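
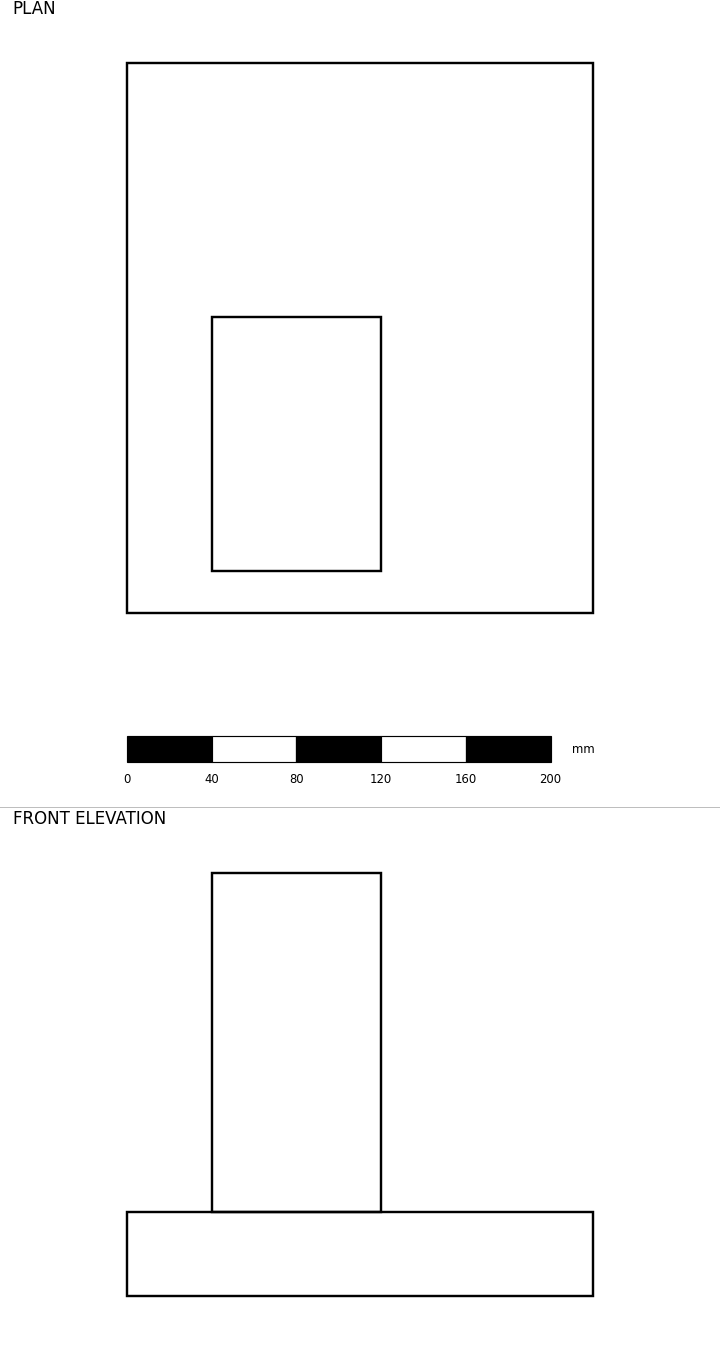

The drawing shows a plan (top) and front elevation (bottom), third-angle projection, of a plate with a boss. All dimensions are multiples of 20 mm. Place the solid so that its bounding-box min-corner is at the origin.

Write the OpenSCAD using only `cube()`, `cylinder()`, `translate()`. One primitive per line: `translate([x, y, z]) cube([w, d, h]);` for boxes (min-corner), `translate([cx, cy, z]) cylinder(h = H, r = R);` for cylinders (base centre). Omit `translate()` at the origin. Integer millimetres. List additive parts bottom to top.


cube([220, 260, 40]);
translate([40, 20, 40]) cube([80, 120, 160]);


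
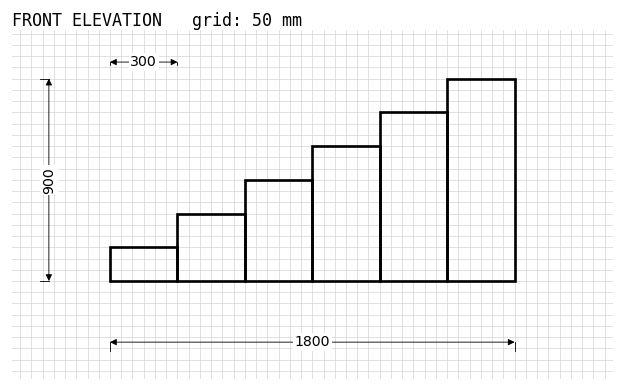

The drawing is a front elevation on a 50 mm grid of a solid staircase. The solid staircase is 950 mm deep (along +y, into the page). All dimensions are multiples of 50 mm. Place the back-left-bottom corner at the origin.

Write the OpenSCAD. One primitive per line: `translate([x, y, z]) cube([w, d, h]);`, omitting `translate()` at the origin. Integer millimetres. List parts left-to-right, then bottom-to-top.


cube([300, 950, 150]);
translate([300, 0, 0]) cube([300, 950, 300]);
translate([600, 0, 0]) cube([300, 950, 450]);
translate([900, 0, 0]) cube([300, 950, 600]);
translate([1200, 0, 0]) cube([300, 950, 750]);
translate([1500, 0, 0]) cube([300, 950, 900]);


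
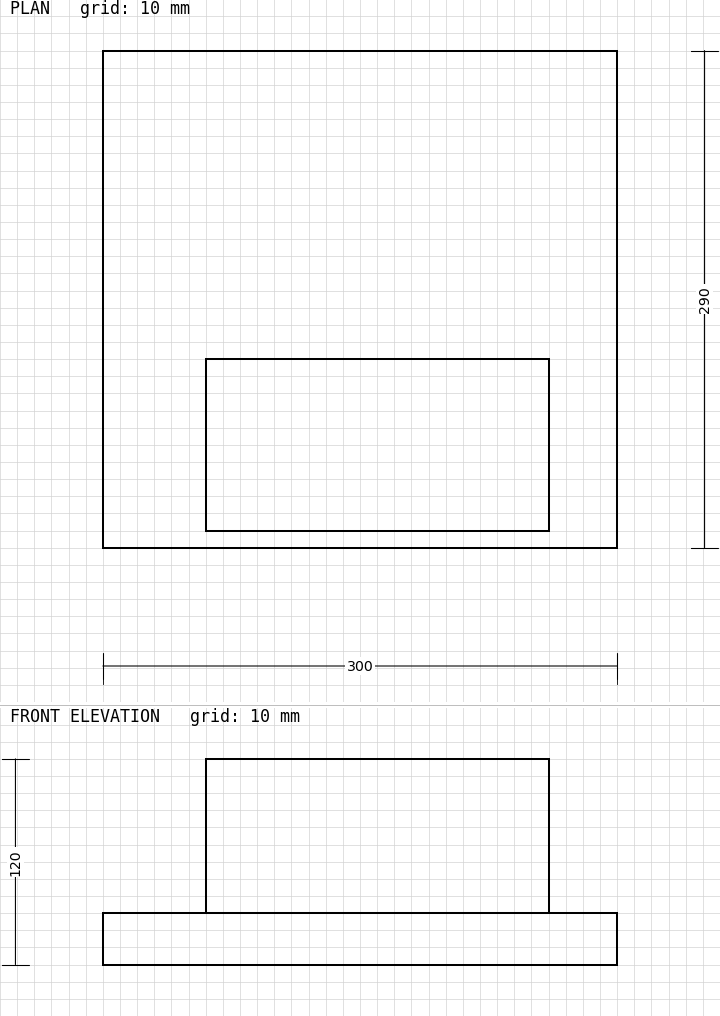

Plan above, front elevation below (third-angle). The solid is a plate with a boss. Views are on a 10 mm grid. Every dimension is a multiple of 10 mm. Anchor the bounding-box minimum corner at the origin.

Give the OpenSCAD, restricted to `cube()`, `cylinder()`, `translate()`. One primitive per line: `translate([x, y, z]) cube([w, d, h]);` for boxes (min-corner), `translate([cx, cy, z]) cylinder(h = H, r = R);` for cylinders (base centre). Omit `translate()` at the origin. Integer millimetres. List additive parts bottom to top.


cube([300, 290, 30]);
translate([60, 10, 30]) cube([200, 100, 90]);


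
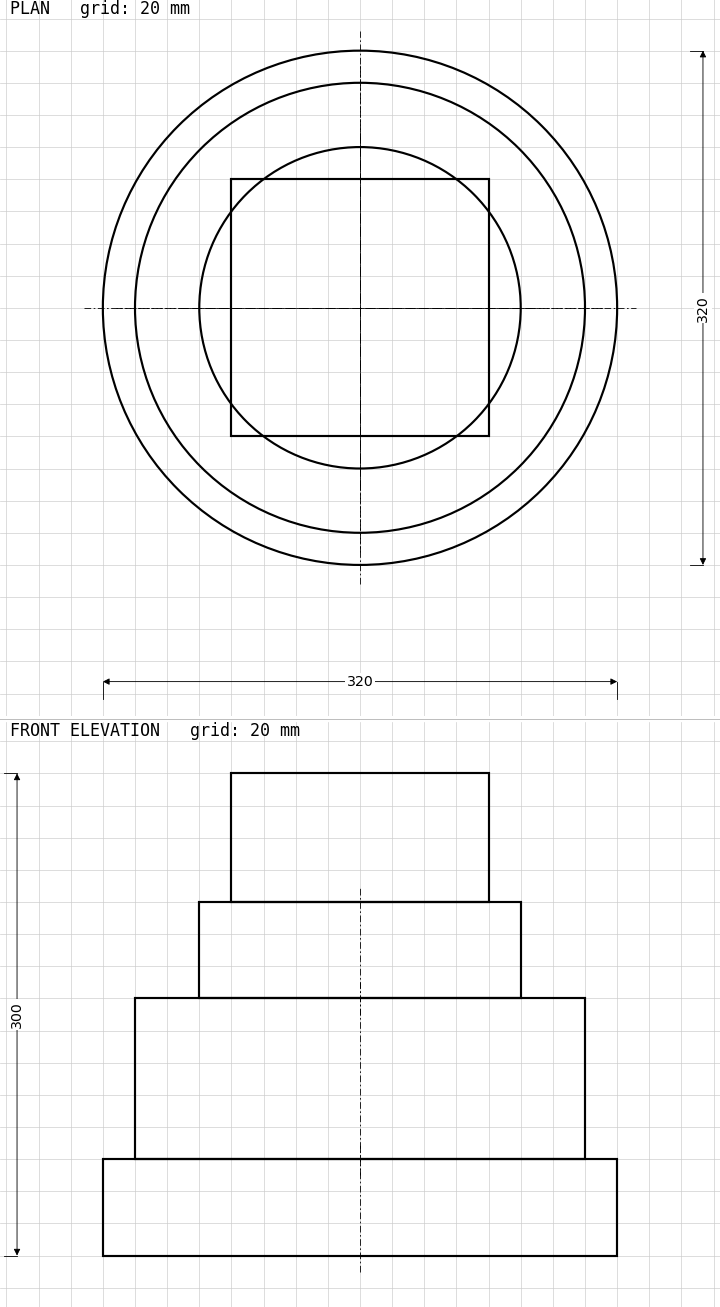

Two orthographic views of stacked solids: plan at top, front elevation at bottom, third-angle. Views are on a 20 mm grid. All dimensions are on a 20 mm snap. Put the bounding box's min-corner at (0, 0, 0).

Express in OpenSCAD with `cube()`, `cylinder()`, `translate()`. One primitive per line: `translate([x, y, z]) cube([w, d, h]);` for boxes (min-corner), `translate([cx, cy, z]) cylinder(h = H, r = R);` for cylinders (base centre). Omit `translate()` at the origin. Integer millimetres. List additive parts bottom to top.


translate([160, 160, 0]) cylinder(h = 60, r = 160);
translate([160, 160, 60]) cylinder(h = 100, r = 140);
translate([160, 160, 160]) cylinder(h = 60, r = 100);
translate([80, 80, 220]) cube([160, 160, 80]);


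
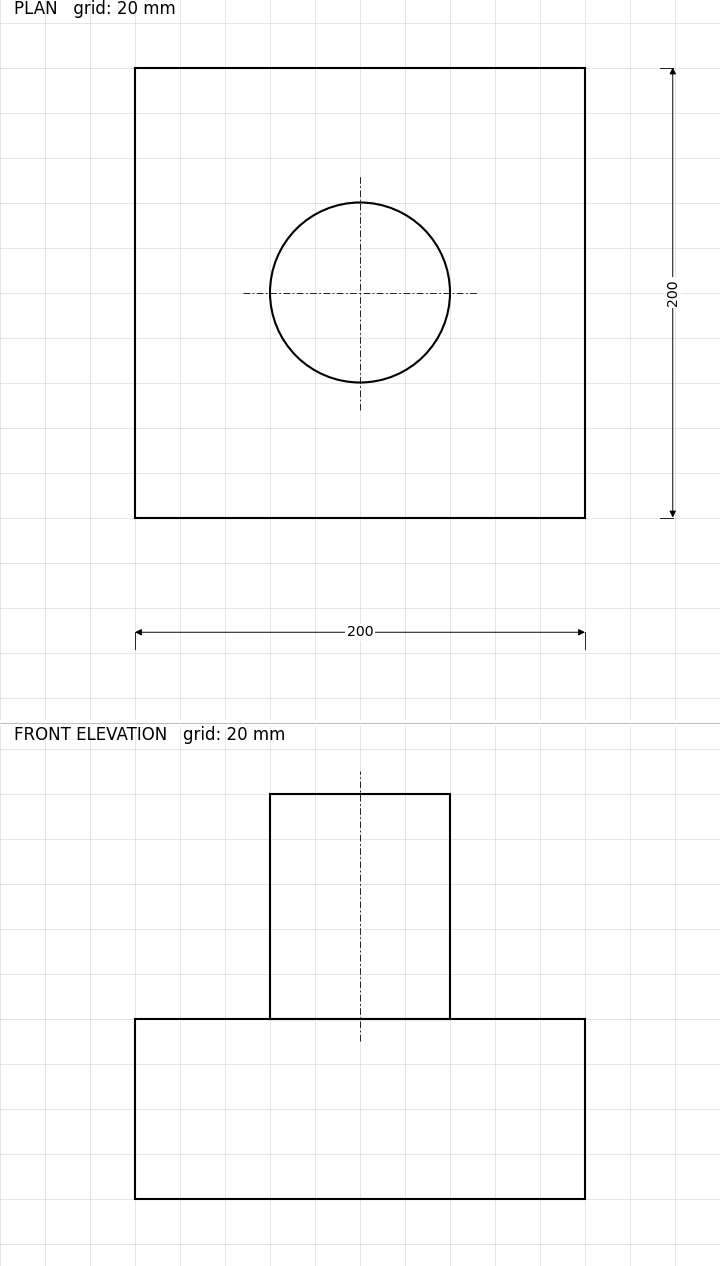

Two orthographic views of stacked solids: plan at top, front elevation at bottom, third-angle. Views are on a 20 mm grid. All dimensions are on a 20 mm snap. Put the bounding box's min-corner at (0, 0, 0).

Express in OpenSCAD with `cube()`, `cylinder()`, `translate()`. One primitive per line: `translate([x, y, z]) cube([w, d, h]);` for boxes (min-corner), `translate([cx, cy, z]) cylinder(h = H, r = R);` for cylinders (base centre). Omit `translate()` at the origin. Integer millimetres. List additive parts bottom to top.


cube([200, 200, 80]);
translate([100, 100, 80]) cylinder(h = 100, r = 40);


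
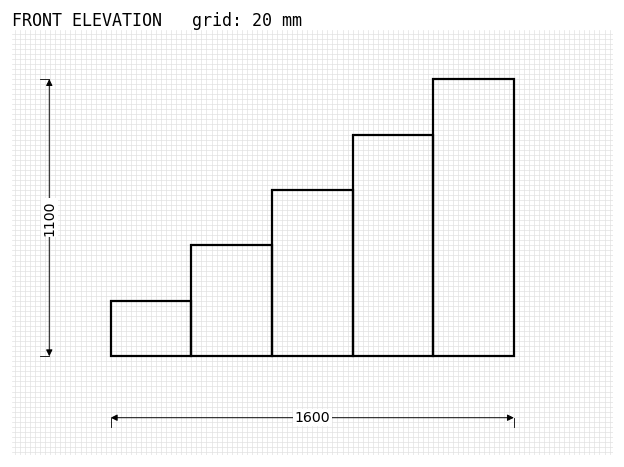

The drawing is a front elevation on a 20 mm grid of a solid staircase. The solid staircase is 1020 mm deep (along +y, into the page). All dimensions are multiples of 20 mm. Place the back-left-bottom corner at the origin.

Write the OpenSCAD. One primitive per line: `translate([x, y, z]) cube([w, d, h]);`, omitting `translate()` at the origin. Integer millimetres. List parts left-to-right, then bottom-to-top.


cube([320, 1020, 220]);
translate([320, 0, 0]) cube([320, 1020, 440]);
translate([640, 0, 0]) cube([320, 1020, 660]);
translate([960, 0, 0]) cube([320, 1020, 880]);
translate([1280, 0, 0]) cube([320, 1020, 1100]);


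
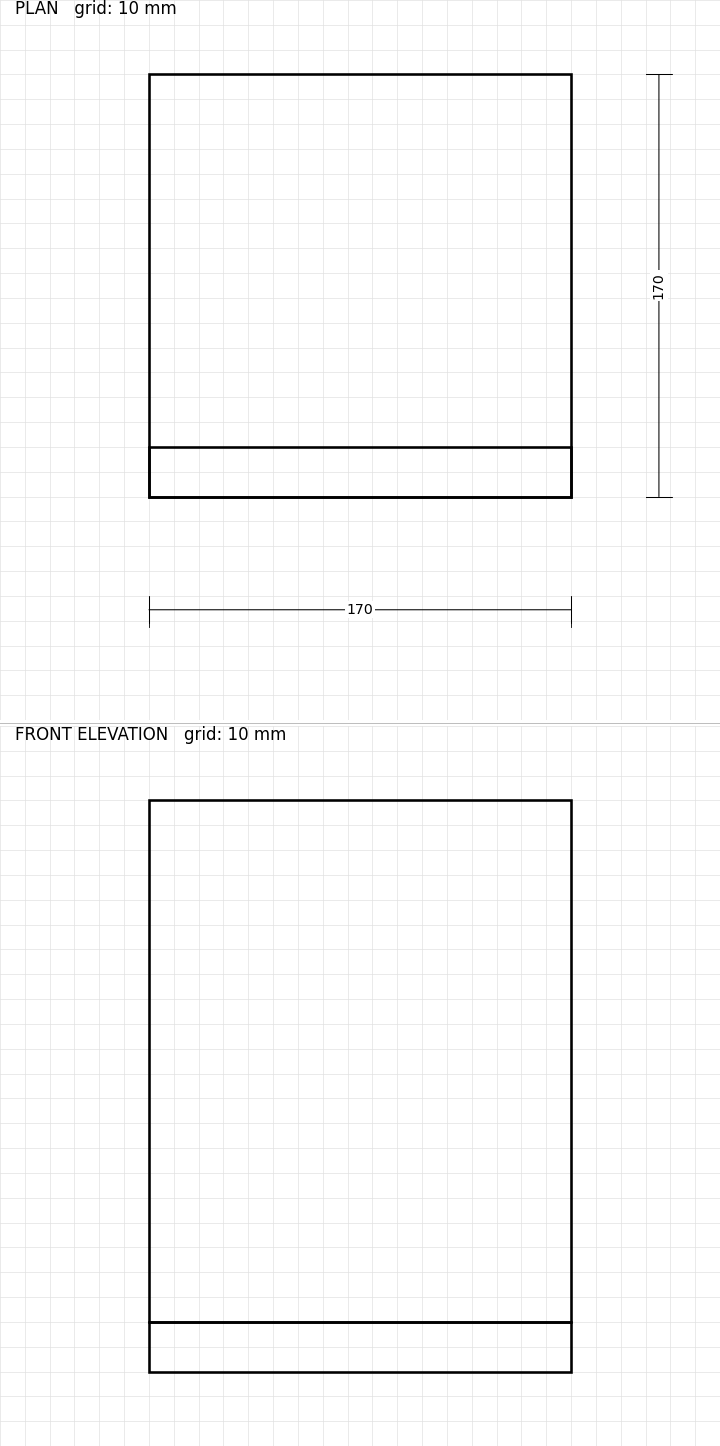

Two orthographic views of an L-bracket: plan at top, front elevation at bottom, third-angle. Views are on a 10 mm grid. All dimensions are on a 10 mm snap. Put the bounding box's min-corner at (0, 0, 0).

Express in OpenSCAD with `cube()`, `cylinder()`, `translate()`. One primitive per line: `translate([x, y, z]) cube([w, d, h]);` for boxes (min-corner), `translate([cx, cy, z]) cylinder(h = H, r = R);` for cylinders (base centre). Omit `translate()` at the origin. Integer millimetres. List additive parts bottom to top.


cube([170, 170, 20]);
translate([0, 0, 20]) cube([170, 20, 210]);


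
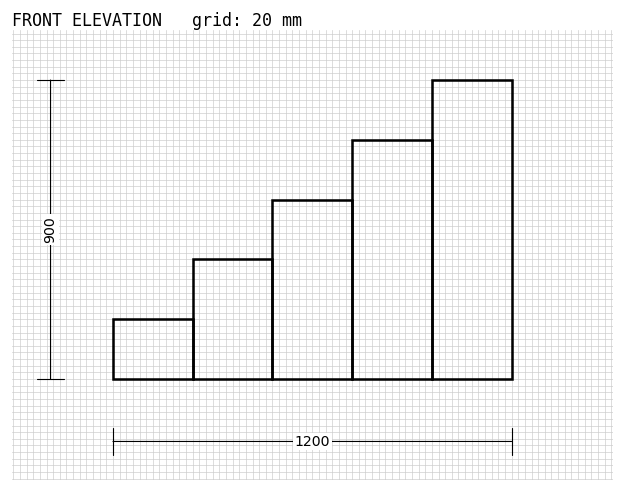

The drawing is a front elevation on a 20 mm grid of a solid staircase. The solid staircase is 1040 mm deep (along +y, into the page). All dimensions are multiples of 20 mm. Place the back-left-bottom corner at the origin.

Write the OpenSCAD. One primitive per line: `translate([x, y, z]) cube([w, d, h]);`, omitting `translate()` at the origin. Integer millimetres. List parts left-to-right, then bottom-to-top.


cube([240, 1040, 180]);
translate([240, 0, 0]) cube([240, 1040, 360]);
translate([480, 0, 0]) cube([240, 1040, 540]);
translate([720, 0, 0]) cube([240, 1040, 720]);
translate([960, 0, 0]) cube([240, 1040, 900]);


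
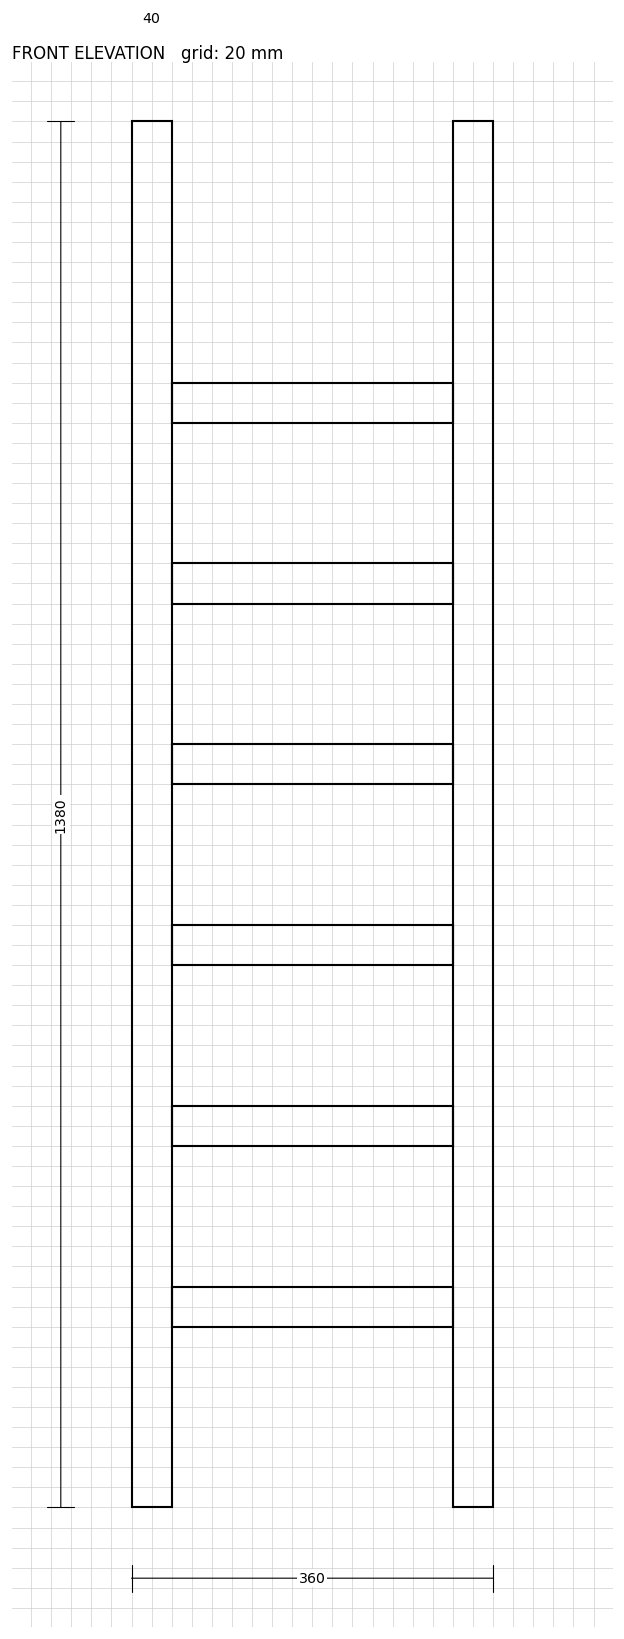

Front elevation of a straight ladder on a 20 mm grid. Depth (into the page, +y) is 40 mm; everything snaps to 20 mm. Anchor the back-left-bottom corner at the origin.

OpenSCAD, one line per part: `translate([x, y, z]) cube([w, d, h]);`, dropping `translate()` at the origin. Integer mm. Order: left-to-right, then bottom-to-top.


cube([40, 40, 1380]);
translate([40, 0, 180]) cube([280, 40, 40]);
translate([40, 0, 360]) cube([280, 40, 40]);
translate([40, 0, 540]) cube([280, 40, 40]);
translate([40, 0, 720]) cube([280, 40, 40]);
translate([40, 0, 900]) cube([280, 40, 40]);
translate([40, 0, 1080]) cube([280, 40, 40]);
translate([320, 0, 0]) cube([40, 40, 1380]);


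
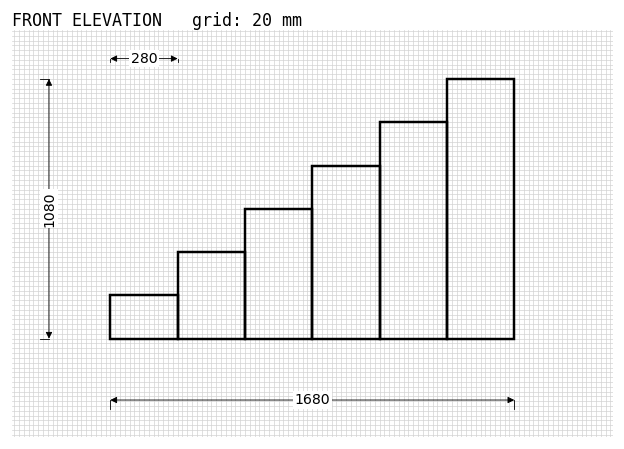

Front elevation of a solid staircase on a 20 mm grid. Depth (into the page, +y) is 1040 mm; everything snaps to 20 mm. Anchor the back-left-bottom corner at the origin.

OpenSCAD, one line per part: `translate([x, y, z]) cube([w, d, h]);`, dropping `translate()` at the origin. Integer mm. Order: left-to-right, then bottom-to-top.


cube([280, 1040, 180]);
translate([280, 0, 0]) cube([280, 1040, 360]);
translate([560, 0, 0]) cube([280, 1040, 540]);
translate([840, 0, 0]) cube([280, 1040, 720]);
translate([1120, 0, 0]) cube([280, 1040, 900]);
translate([1400, 0, 0]) cube([280, 1040, 1080]);


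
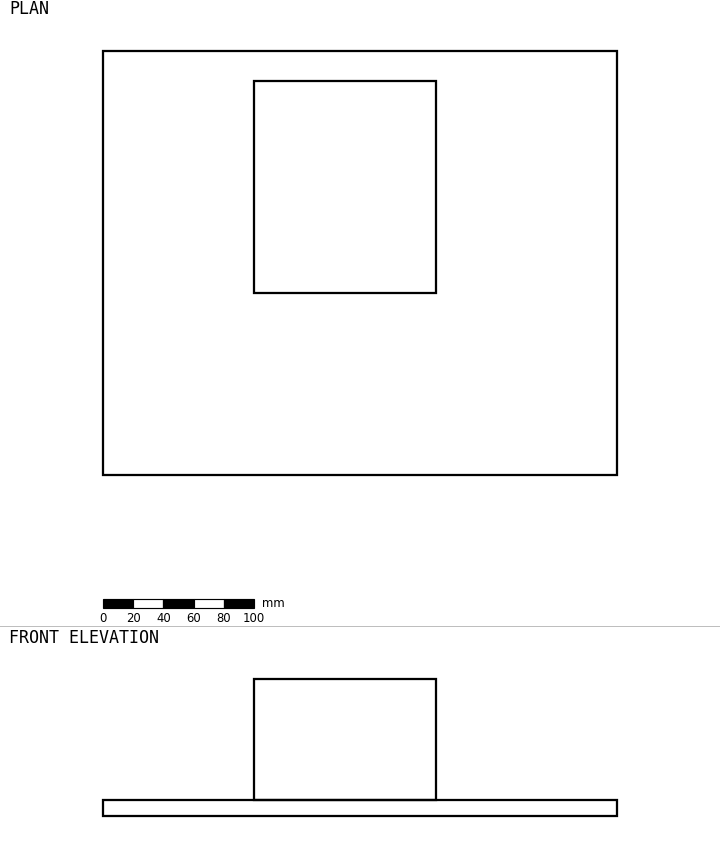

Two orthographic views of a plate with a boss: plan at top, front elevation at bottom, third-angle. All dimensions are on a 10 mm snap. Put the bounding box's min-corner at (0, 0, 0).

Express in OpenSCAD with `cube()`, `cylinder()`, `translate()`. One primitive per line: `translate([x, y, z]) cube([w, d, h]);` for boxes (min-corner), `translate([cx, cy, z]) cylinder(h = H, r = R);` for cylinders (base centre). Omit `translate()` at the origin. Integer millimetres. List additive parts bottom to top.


cube([340, 280, 10]);
translate([100, 120, 10]) cube([120, 140, 80]);


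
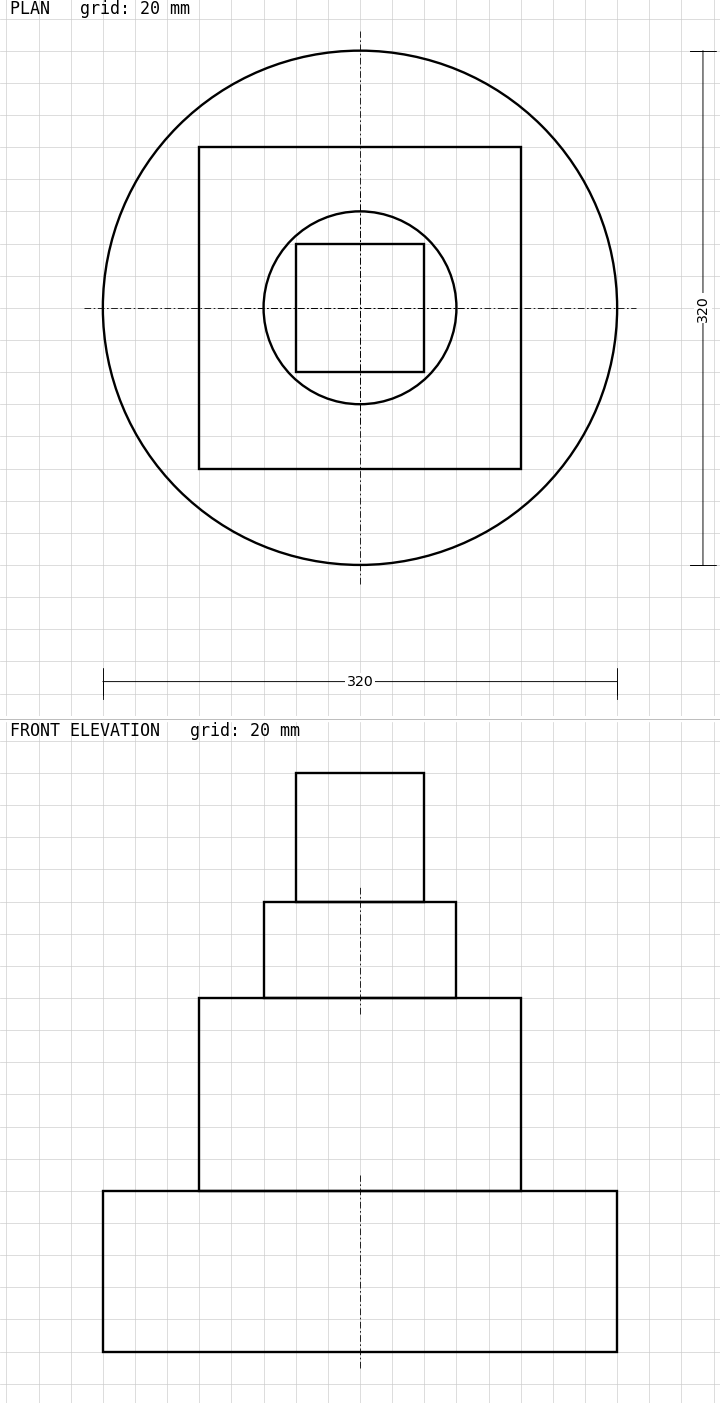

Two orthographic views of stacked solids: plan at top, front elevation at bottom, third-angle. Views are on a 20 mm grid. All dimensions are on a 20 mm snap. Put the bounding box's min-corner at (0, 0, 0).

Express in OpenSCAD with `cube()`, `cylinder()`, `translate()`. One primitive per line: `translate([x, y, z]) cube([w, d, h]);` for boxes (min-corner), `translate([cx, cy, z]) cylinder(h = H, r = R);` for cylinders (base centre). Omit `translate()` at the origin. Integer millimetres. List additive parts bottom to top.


translate([160, 160, 0]) cylinder(h = 100, r = 160);
translate([60, 60, 100]) cube([200, 200, 120]);
translate([160, 160, 220]) cylinder(h = 60, r = 60);
translate([120, 120, 280]) cube([80, 80, 80]);


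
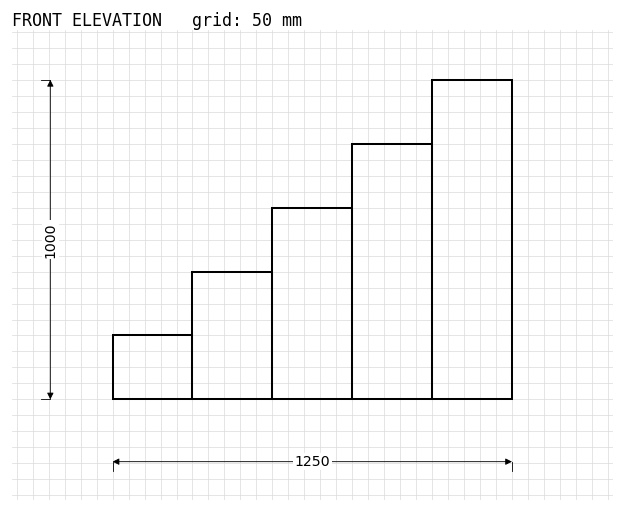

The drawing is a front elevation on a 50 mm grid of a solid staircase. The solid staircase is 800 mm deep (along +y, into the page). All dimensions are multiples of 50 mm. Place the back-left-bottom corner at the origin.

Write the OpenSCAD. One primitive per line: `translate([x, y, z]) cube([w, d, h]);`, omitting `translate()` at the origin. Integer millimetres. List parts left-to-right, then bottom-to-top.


cube([250, 800, 200]);
translate([250, 0, 0]) cube([250, 800, 400]);
translate([500, 0, 0]) cube([250, 800, 600]);
translate([750, 0, 0]) cube([250, 800, 800]);
translate([1000, 0, 0]) cube([250, 800, 1000]);


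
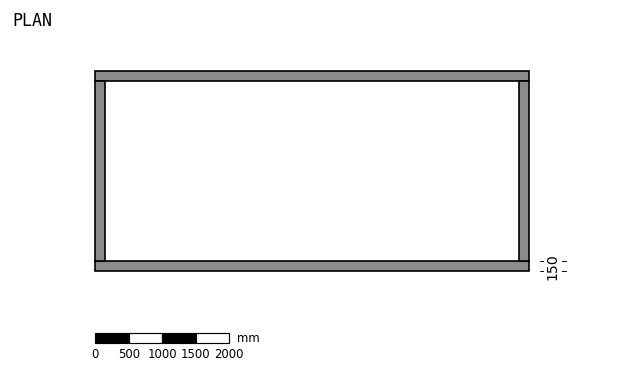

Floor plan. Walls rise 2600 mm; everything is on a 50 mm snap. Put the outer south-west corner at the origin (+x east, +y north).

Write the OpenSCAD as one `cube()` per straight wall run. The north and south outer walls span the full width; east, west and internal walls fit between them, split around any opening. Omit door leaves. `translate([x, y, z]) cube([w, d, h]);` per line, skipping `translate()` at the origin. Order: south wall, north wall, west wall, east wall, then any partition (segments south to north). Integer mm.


cube([6500, 150, 2600]);
translate([0, 2850, 0]) cube([6500, 150, 2600]);
translate([0, 150, 0]) cube([150, 2700, 2600]);
translate([6350, 150, 0]) cube([150, 2700, 2600]);


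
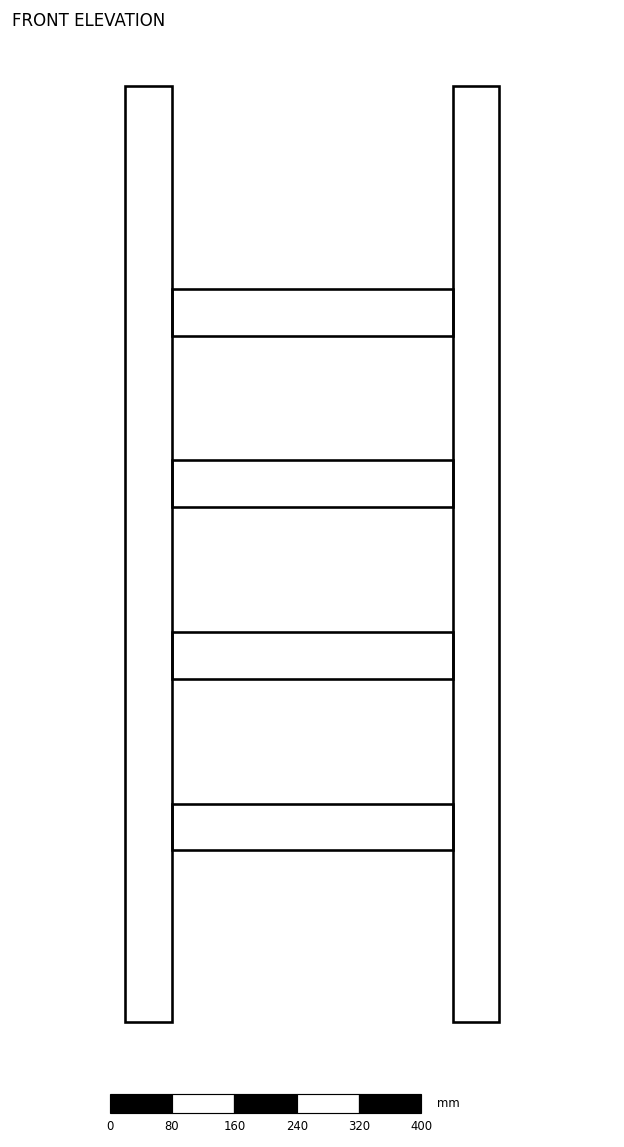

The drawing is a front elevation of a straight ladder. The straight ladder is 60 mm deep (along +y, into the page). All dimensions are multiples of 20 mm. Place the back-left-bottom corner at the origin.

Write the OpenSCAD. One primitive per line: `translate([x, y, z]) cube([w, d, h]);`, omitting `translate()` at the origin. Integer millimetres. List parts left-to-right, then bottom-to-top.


cube([60, 60, 1200]);
translate([60, 0, 220]) cube([360, 60, 60]);
translate([60, 0, 440]) cube([360, 60, 60]);
translate([60, 0, 660]) cube([360, 60, 60]);
translate([60, 0, 880]) cube([360, 60, 60]);
translate([420, 0, 0]) cube([60, 60, 1200]);


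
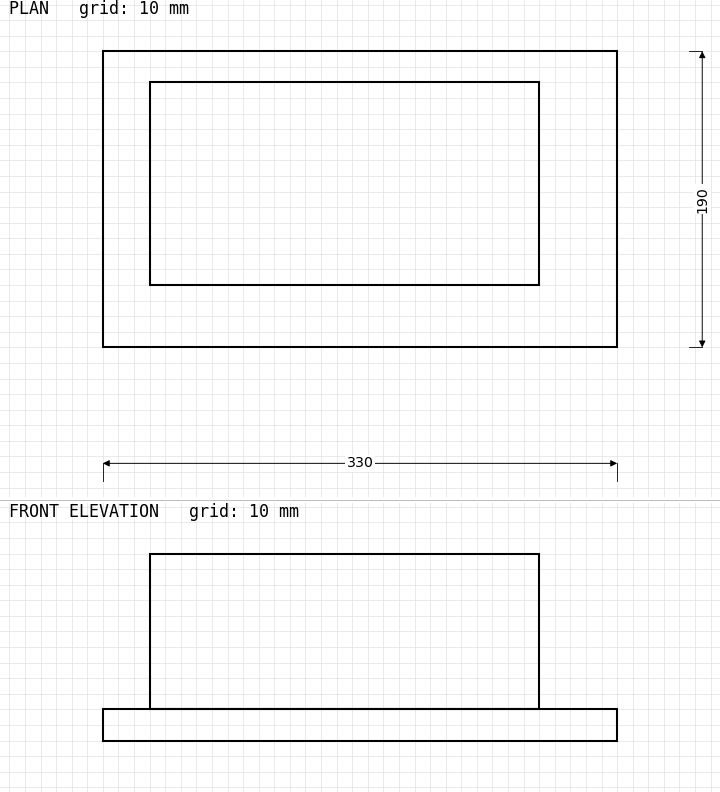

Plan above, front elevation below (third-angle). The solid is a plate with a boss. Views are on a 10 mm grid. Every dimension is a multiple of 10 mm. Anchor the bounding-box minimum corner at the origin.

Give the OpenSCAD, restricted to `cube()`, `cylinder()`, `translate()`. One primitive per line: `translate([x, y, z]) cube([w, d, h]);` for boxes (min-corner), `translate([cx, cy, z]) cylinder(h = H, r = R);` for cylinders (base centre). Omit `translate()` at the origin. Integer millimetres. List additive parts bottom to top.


cube([330, 190, 20]);
translate([30, 40, 20]) cube([250, 130, 100]);


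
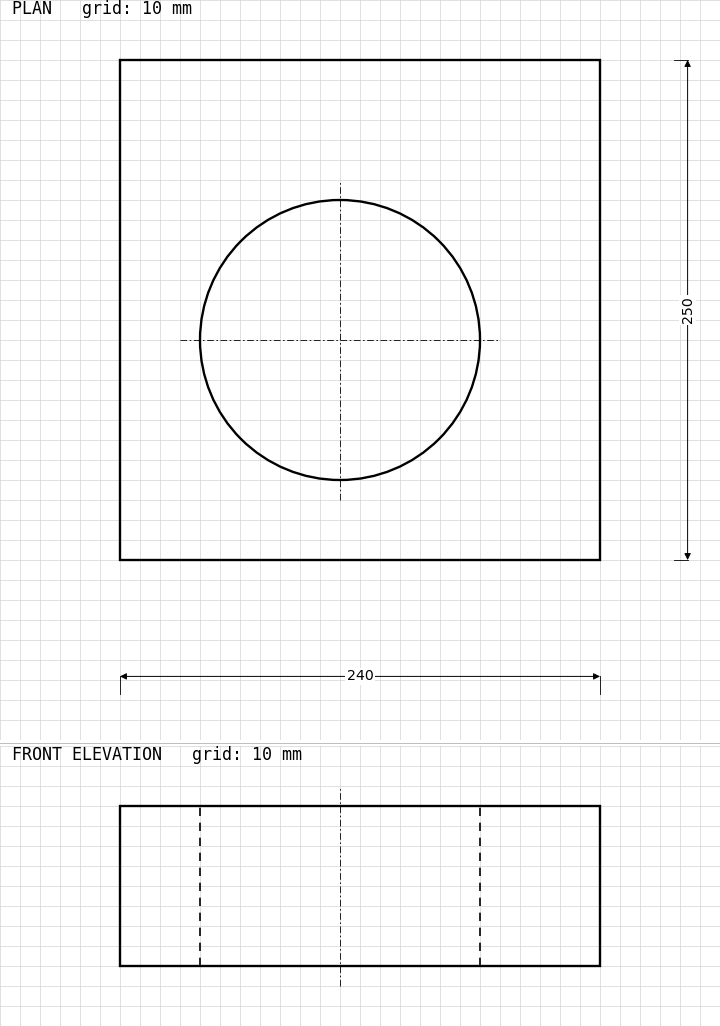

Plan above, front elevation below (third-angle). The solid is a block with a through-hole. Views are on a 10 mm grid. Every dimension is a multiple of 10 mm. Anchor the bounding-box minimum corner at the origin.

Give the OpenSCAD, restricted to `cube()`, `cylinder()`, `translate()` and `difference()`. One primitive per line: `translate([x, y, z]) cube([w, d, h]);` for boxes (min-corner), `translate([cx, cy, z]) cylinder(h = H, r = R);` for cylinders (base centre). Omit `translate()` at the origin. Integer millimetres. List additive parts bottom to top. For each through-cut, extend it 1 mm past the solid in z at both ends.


difference() {
  cube([240, 250, 80]);
  translate([110, 110, -1]) cylinder(h = 82, r = 70);
}


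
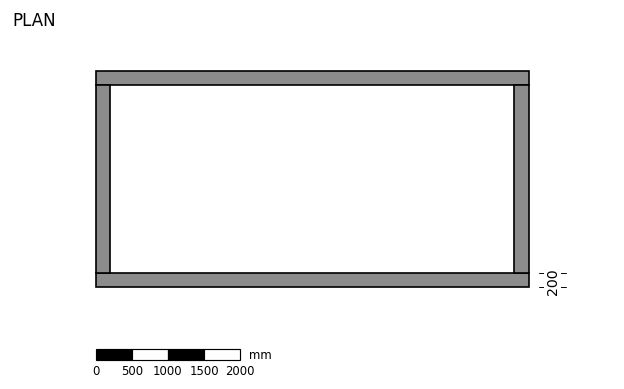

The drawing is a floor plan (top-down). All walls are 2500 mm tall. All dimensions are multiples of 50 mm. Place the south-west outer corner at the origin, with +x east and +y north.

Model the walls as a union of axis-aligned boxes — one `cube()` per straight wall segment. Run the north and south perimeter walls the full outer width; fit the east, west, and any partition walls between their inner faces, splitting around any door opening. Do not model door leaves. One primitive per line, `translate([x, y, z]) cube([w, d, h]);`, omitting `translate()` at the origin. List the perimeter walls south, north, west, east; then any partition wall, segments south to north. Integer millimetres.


cube([6000, 200, 2500]);
translate([0, 2800, 0]) cube([6000, 200, 2500]);
translate([0, 200, 0]) cube([200, 2600, 2500]);
translate([5800, 200, 0]) cube([200, 2600, 2500]);


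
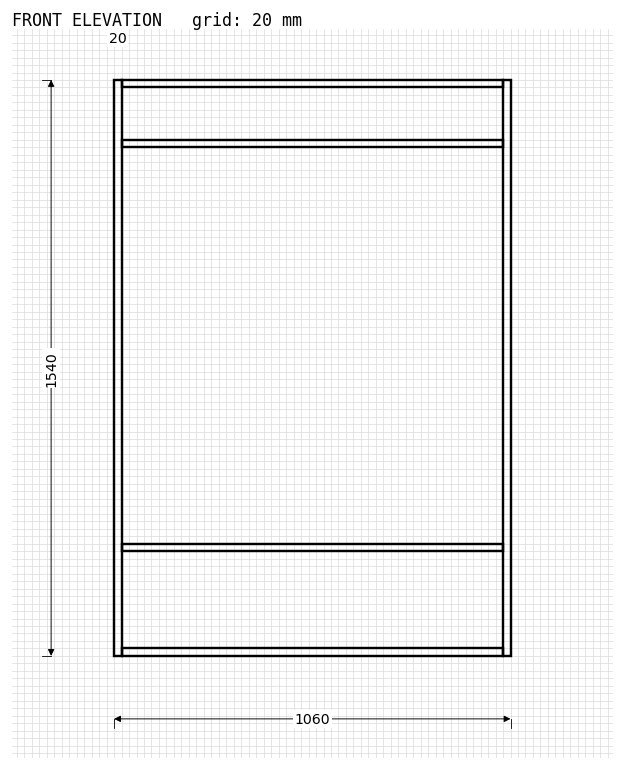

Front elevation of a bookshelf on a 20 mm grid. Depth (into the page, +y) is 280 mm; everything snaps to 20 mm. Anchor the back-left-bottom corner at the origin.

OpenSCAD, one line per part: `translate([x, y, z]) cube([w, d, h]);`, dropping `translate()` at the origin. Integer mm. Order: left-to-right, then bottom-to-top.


cube([20, 280, 1540]);
translate([20, 0, 0]) cube([1020, 280, 20]);
translate([20, 0, 280]) cube([1020, 280, 20]);
translate([20, 0, 1360]) cube([1020, 280, 20]);
translate([20, 0, 1520]) cube([1020, 280, 20]);
translate([1040, 0, 0]) cube([20, 280, 1540]);


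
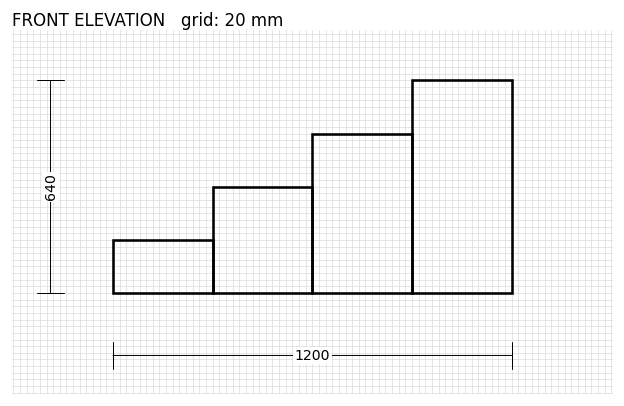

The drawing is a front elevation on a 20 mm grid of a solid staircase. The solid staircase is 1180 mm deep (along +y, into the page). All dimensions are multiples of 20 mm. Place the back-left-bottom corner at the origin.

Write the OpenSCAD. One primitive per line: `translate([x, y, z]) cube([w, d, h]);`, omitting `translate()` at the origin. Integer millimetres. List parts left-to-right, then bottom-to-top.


cube([300, 1180, 160]);
translate([300, 0, 0]) cube([300, 1180, 320]);
translate([600, 0, 0]) cube([300, 1180, 480]);
translate([900, 0, 0]) cube([300, 1180, 640]);


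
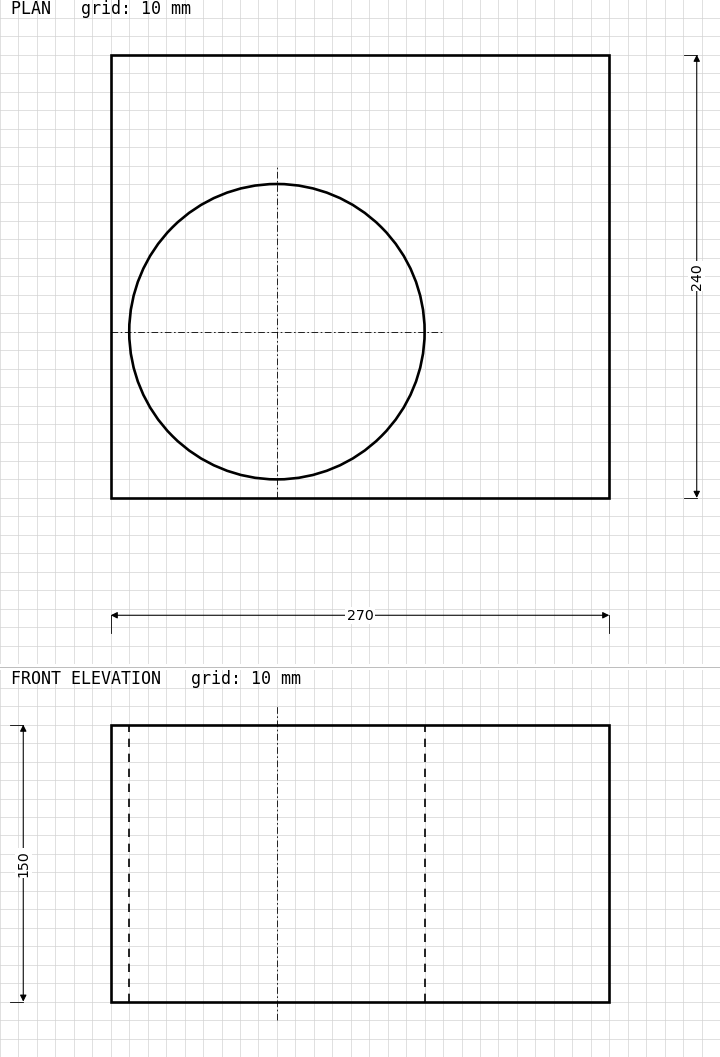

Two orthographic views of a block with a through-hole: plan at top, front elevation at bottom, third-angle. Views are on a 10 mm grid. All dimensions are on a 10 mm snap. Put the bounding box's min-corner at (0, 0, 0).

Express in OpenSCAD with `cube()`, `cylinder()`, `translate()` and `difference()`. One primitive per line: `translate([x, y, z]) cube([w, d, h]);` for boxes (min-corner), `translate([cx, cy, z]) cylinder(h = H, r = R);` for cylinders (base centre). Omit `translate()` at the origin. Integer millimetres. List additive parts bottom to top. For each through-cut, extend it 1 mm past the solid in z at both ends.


difference() {
  cube([270, 240, 150]);
  translate([90, 90, -1]) cylinder(h = 152, r = 80);
}


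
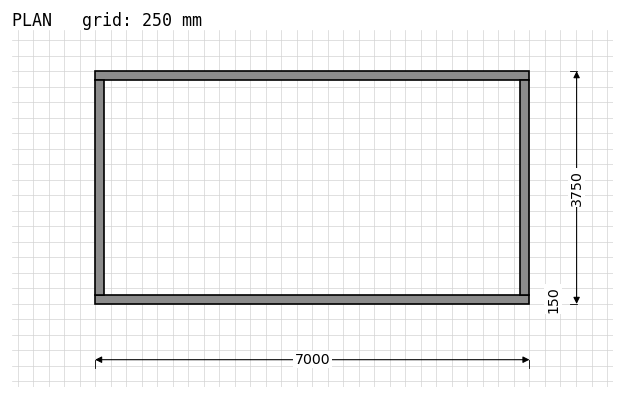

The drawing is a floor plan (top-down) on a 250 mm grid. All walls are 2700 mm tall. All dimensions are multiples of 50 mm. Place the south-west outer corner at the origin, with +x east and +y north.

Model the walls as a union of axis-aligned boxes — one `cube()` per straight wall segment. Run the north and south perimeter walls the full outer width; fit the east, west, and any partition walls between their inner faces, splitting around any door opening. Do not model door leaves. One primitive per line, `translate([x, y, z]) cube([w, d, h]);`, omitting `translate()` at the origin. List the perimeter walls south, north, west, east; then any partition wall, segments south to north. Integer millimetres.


cube([7000, 150, 2700]);
translate([0, 3600, 0]) cube([7000, 150, 2700]);
translate([0, 150, 0]) cube([150, 3450, 2700]);
translate([6850, 150, 0]) cube([150, 3450, 2700]);


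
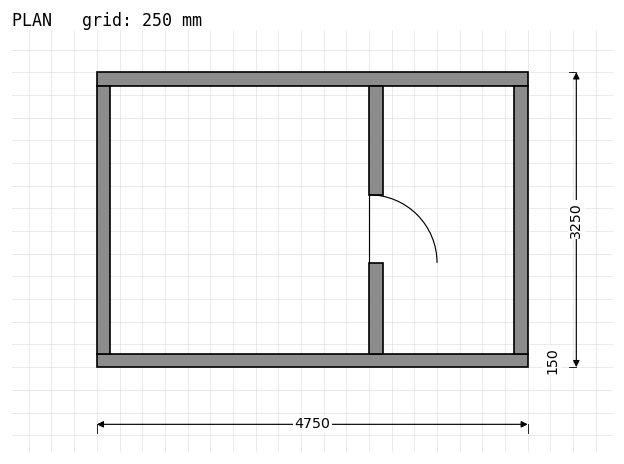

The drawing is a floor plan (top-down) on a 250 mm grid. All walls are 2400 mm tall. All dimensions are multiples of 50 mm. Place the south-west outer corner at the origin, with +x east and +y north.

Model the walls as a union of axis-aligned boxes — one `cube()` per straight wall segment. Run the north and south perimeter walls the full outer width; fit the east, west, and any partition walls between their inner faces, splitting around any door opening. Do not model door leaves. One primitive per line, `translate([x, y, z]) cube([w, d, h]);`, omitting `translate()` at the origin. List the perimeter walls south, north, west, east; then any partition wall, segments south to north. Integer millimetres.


cube([4750, 150, 2400]);
translate([0, 3100, 0]) cube([4750, 150, 2400]);
translate([0, 150, 0]) cube([150, 2950, 2400]);
translate([4600, 150, 0]) cube([150, 2950, 2400]);
translate([3000, 150, 0]) cube([150, 1000, 2400]);
translate([3000, 1900, 0]) cube([150, 1200, 2400]);


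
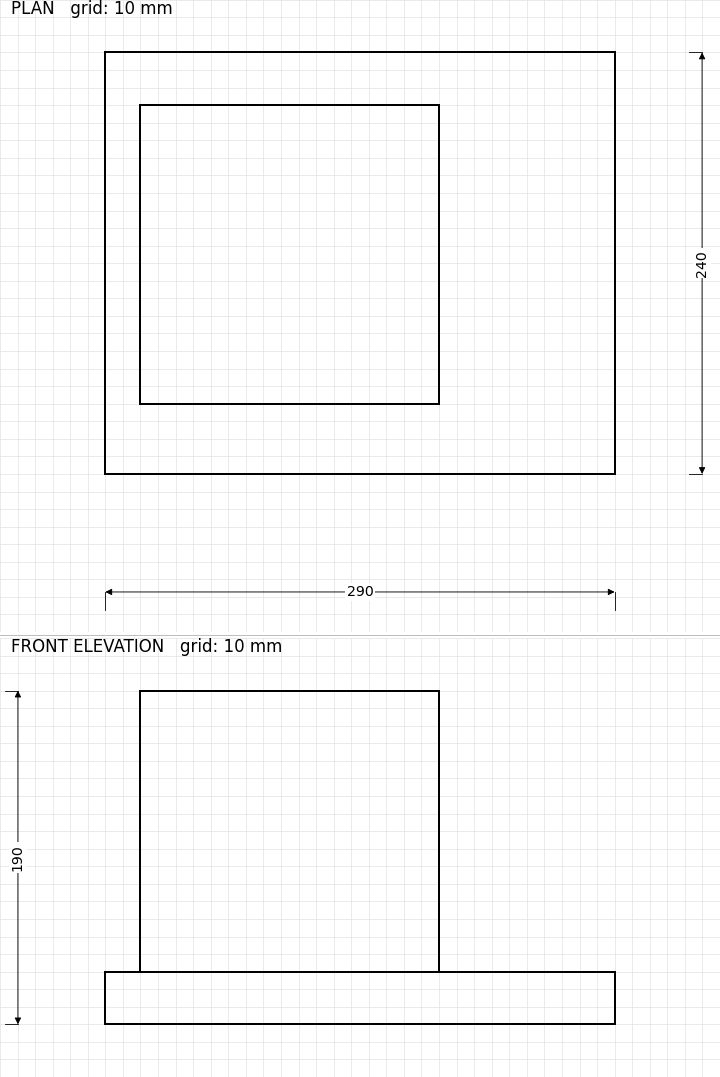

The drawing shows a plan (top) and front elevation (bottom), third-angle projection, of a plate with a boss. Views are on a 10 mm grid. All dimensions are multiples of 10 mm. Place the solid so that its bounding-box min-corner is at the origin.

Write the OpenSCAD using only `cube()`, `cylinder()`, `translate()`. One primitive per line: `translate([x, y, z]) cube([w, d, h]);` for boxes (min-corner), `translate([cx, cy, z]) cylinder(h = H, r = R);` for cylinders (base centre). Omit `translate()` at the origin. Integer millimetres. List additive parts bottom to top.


cube([290, 240, 30]);
translate([20, 40, 30]) cube([170, 170, 160]);


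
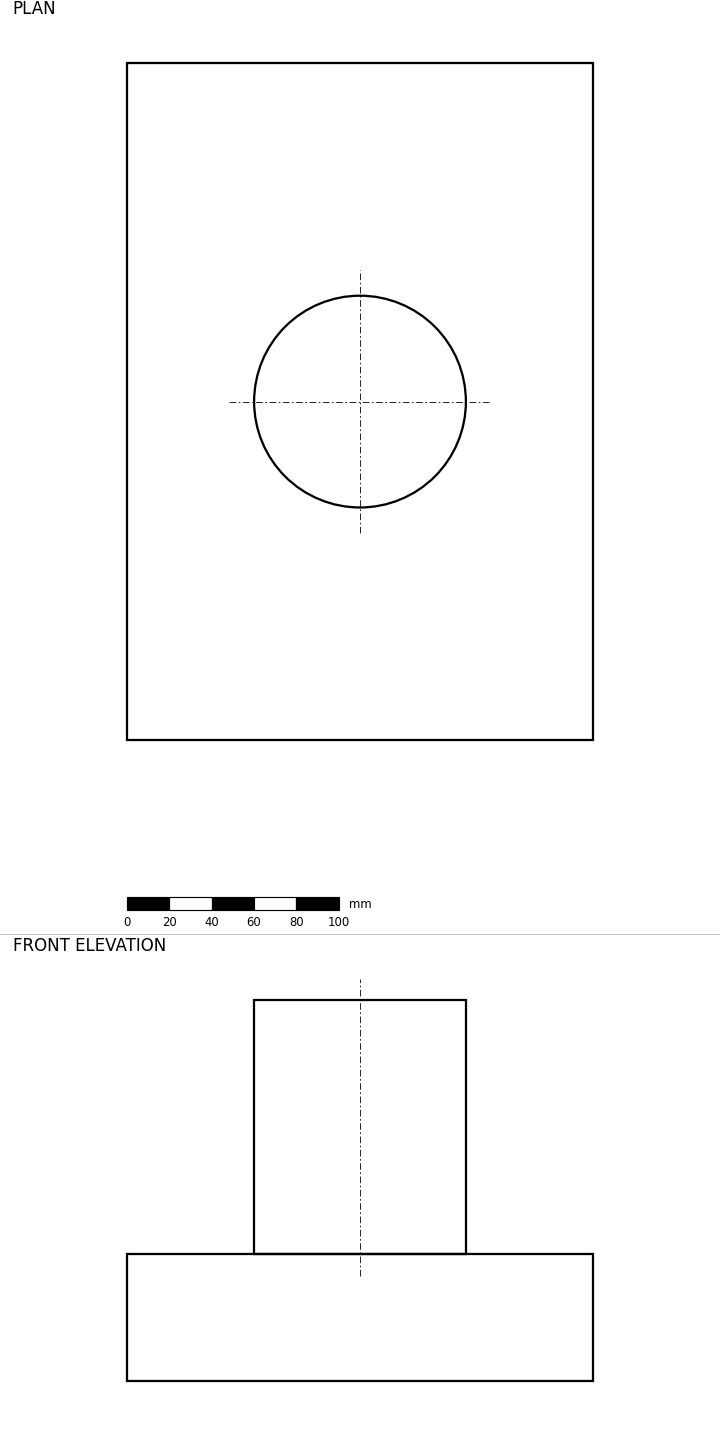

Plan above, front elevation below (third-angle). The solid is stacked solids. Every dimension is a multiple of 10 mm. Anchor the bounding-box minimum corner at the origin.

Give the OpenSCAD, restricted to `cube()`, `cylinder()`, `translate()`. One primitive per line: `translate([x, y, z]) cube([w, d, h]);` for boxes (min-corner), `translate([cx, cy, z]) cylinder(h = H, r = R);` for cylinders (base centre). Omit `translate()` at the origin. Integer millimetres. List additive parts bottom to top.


cube([220, 320, 60]);
translate([110, 160, 60]) cylinder(h = 120, r = 50);


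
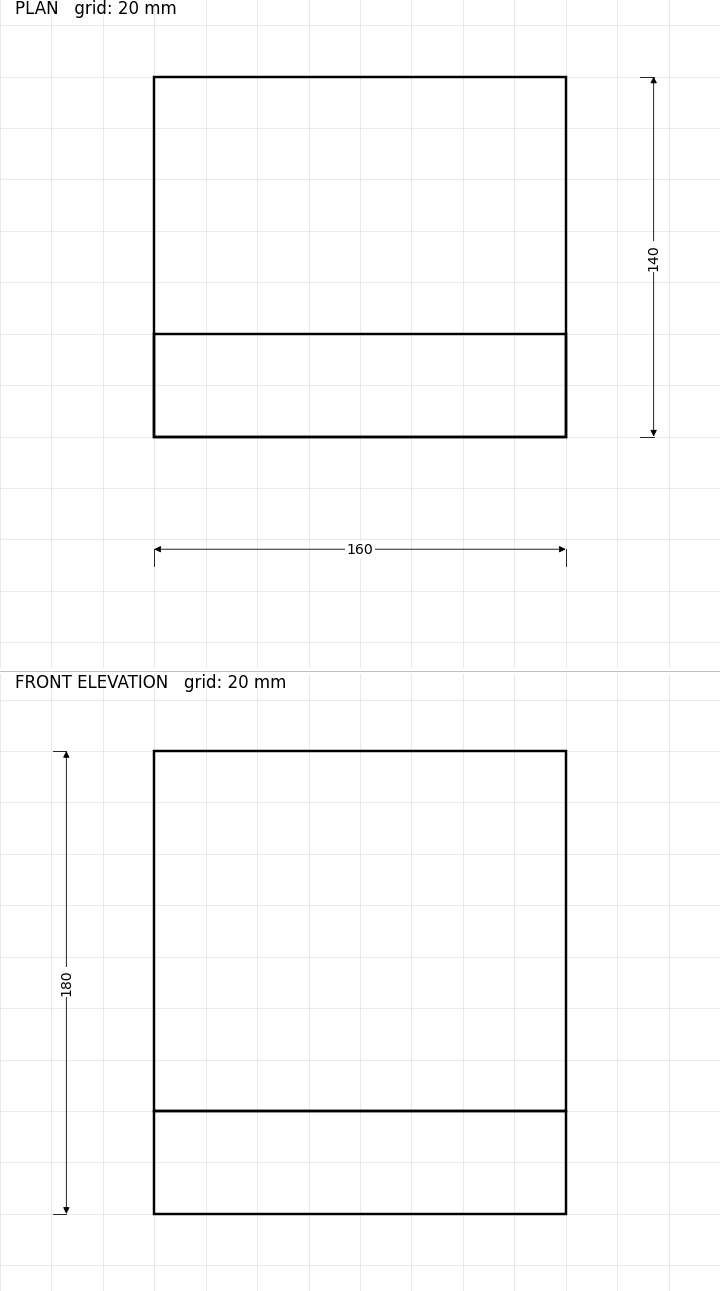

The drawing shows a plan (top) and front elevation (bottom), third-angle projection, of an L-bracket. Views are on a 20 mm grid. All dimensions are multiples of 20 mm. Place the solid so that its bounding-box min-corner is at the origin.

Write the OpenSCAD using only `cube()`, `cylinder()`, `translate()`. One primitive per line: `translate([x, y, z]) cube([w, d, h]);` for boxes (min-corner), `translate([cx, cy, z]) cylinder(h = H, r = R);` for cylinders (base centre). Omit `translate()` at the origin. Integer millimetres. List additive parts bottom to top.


cube([160, 140, 40]);
translate([0, 0, 40]) cube([160, 40, 140]);


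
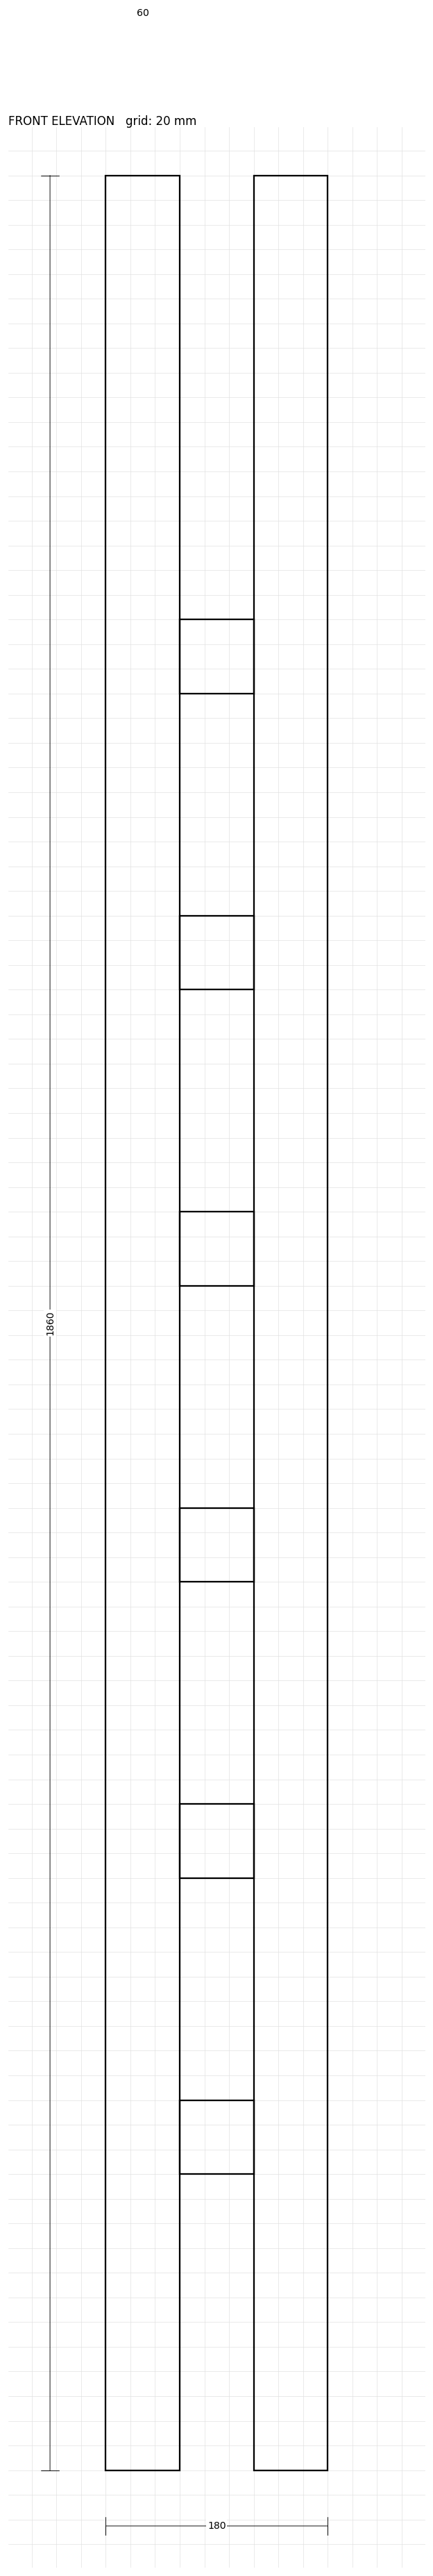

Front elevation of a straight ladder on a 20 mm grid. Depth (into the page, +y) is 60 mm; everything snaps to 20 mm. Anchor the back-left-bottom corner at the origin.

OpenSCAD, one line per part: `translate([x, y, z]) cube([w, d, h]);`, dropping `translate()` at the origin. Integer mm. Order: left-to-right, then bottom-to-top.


cube([60, 60, 1860]);
translate([60, 0, 240]) cube([60, 60, 60]);
translate([60, 0, 480]) cube([60, 60, 60]);
translate([60, 0, 720]) cube([60, 60, 60]);
translate([60, 0, 960]) cube([60, 60, 60]);
translate([60, 0, 1200]) cube([60, 60, 60]);
translate([60, 0, 1440]) cube([60, 60, 60]);
translate([120, 0, 0]) cube([60, 60, 1860]);


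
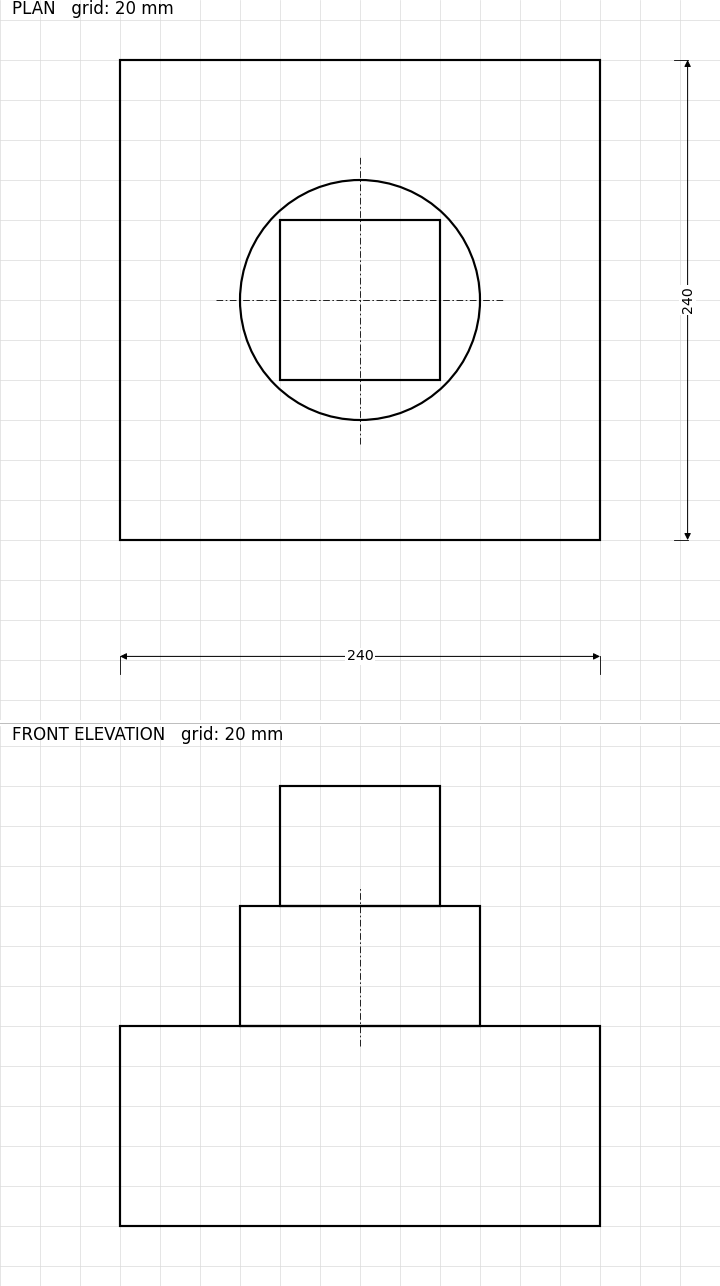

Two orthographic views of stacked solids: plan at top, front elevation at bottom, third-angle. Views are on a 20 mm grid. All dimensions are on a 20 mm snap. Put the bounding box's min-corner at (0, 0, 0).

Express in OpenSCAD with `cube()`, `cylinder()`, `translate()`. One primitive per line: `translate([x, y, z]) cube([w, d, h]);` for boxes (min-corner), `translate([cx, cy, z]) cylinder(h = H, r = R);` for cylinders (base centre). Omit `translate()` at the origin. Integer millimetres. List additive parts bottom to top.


cube([240, 240, 100]);
translate([120, 120, 100]) cylinder(h = 60, r = 60);
translate([80, 80, 160]) cube([80, 80, 60]);


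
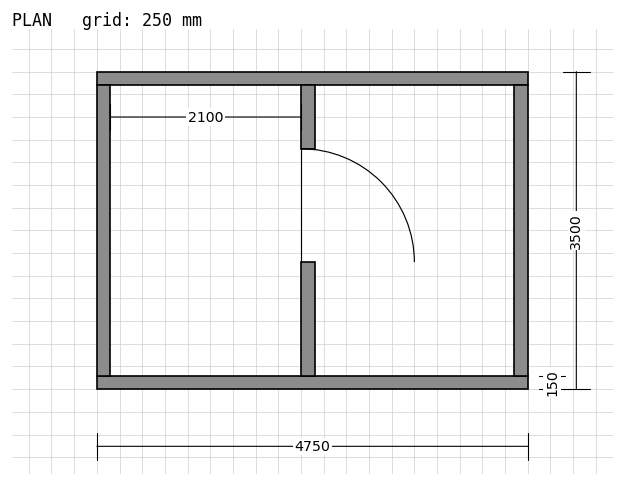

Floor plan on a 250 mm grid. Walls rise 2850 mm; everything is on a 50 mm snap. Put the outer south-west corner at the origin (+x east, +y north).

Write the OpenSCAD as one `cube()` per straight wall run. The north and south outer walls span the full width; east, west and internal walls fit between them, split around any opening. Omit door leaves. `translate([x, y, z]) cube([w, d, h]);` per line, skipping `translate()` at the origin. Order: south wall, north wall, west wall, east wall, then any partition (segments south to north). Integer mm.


cube([4750, 150, 2850]);
translate([0, 3350, 0]) cube([4750, 150, 2850]);
translate([0, 150, 0]) cube([150, 3200, 2850]);
translate([4600, 150, 0]) cube([150, 3200, 2850]);
translate([2250, 150, 0]) cube([150, 1250, 2850]);
translate([2250, 2650, 0]) cube([150, 700, 2850]);


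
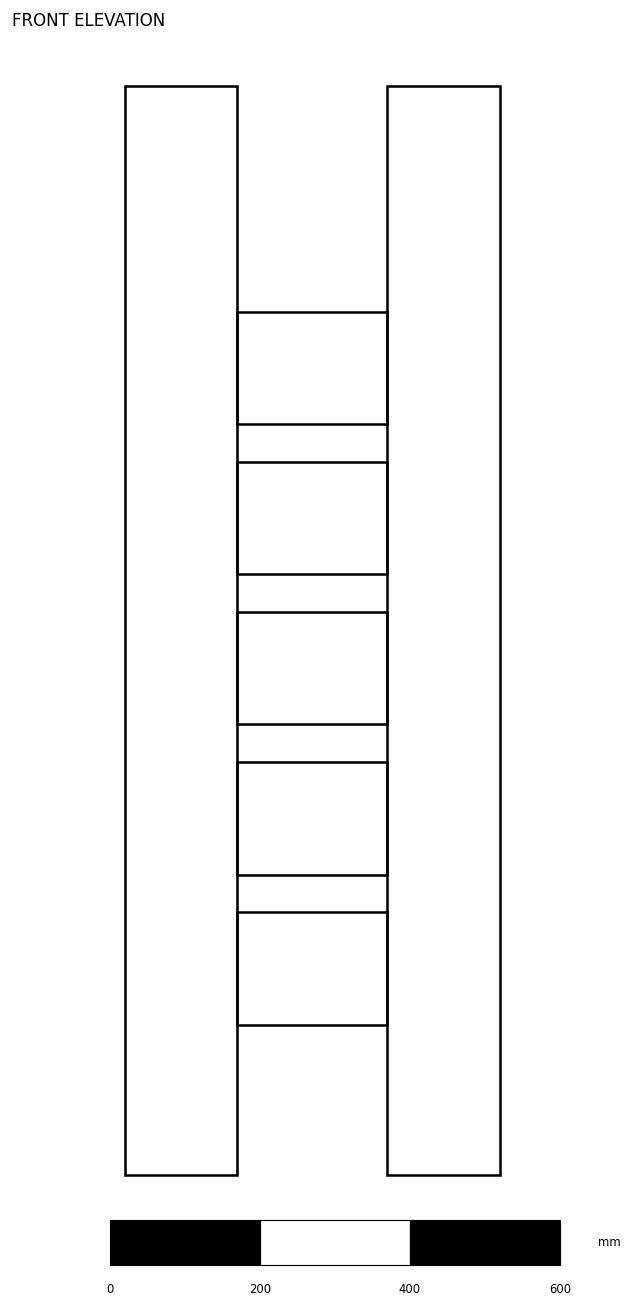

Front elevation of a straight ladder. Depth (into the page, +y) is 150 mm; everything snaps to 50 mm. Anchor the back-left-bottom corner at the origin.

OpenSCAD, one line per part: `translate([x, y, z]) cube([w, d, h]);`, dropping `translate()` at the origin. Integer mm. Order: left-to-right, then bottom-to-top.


cube([150, 150, 1450]);
translate([150, 0, 200]) cube([200, 150, 150]);
translate([150, 0, 400]) cube([200, 150, 150]);
translate([150, 0, 600]) cube([200, 150, 150]);
translate([150, 0, 800]) cube([200, 150, 150]);
translate([150, 0, 1000]) cube([200, 150, 150]);
translate([350, 0, 0]) cube([150, 150, 1450]);


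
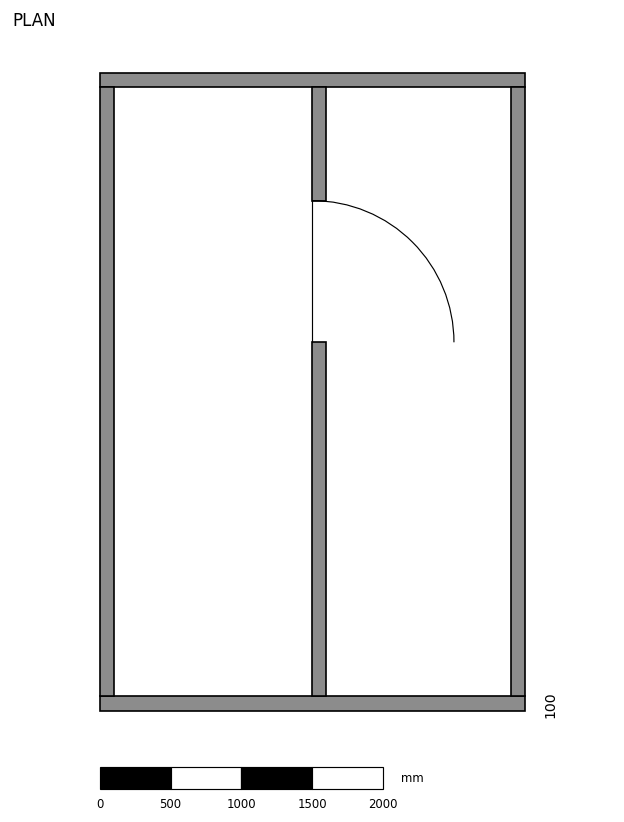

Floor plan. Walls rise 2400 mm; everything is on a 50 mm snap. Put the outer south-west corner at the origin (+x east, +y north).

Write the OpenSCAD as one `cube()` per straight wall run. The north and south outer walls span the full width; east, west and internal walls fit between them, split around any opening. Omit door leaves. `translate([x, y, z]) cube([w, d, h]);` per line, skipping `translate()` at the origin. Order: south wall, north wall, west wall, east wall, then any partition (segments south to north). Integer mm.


cube([3000, 100, 2400]);
translate([0, 4400, 0]) cube([3000, 100, 2400]);
translate([0, 100, 0]) cube([100, 4300, 2400]);
translate([2900, 100, 0]) cube([100, 4300, 2400]);
translate([1500, 100, 0]) cube([100, 2500, 2400]);
translate([1500, 3600, 0]) cube([100, 800, 2400]);


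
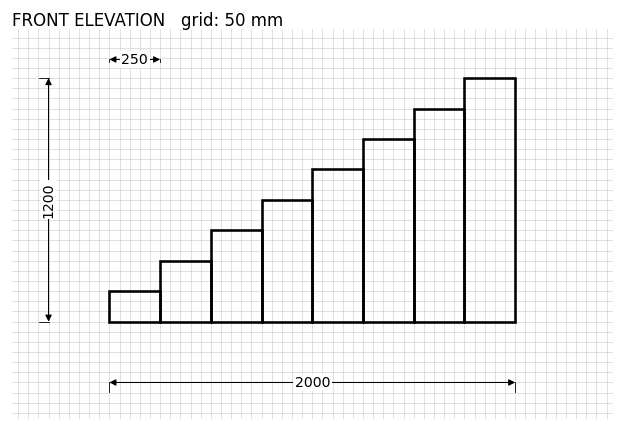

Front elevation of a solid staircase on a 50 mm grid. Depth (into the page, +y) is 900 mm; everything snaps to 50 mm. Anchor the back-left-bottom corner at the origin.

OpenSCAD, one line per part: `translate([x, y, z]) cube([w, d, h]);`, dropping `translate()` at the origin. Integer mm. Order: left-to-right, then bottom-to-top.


cube([250, 900, 150]);
translate([250, 0, 0]) cube([250, 900, 300]);
translate([500, 0, 0]) cube([250, 900, 450]);
translate([750, 0, 0]) cube([250, 900, 600]);
translate([1000, 0, 0]) cube([250, 900, 750]);
translate([1250, 0, 0]) cube([250, 900, 900]);
translate([1500, 0, 0]) cube([250, 900, 1050]);
translate([1750, 0, 0]) cube([250, 900, 1200]);


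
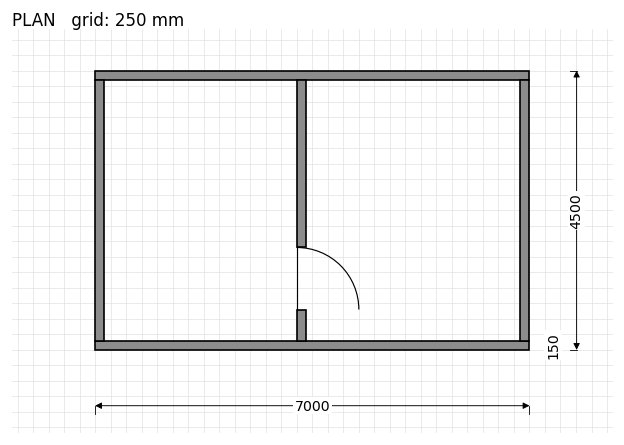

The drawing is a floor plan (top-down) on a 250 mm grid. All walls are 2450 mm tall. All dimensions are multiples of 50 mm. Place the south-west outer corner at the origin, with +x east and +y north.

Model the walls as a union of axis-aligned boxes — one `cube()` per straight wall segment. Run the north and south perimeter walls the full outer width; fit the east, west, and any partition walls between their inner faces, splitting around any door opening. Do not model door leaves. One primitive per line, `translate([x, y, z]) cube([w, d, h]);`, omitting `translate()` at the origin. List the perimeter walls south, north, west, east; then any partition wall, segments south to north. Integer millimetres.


cube([7000, 150, 2450]);
translate([0, 4350, 0]) cube([7000, 150, 2450]);
translate([0, 150, 0]) cube([150, 4200, 2450]);
translate([6850, 150, 0]) cube([150, 4200, 2450]);
translate([3250, 150, 0]) cube([150, 500, 2450]);
translate([3250, 1650, 0]) cube([150, 2700, 2450]);


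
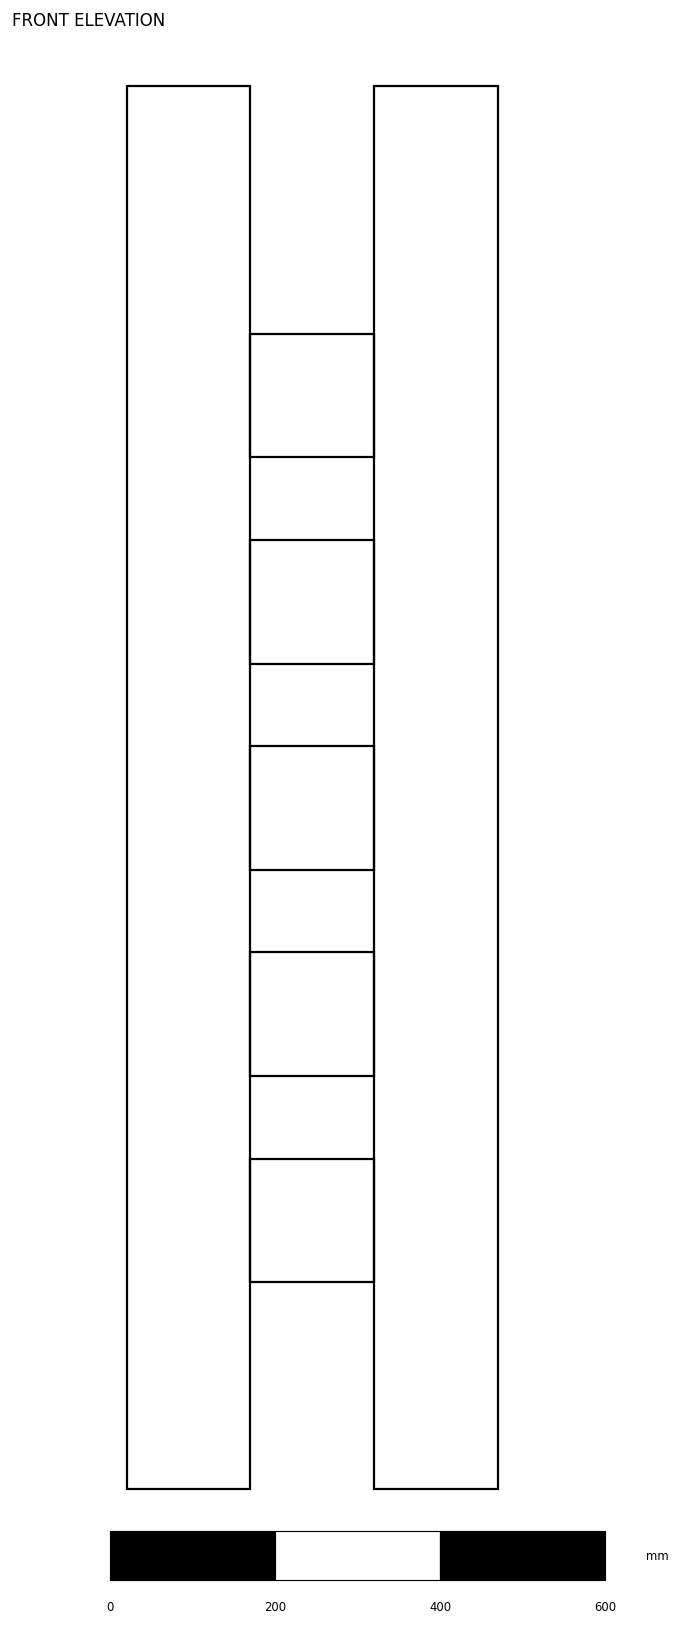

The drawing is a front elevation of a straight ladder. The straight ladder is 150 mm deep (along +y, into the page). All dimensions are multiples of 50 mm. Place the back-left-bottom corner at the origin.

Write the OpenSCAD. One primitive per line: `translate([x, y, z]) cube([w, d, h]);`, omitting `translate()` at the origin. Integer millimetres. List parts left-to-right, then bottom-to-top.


cube([150, 150, 1700]);
translate([150, 0, 250]) cube([150, 150, 150]);
translate([150, 0, 500]) cube([150, 150, 150]);
translate([150, 0, 750]) cube([150, 150, 150]);
translate([150, 0, 1000]) cube([150, 150, 150]);
translate([150, 0, 1250]) cube([150, 150, 150]);
translate([300, 0, 0]) cube([150, 150, 1700]);


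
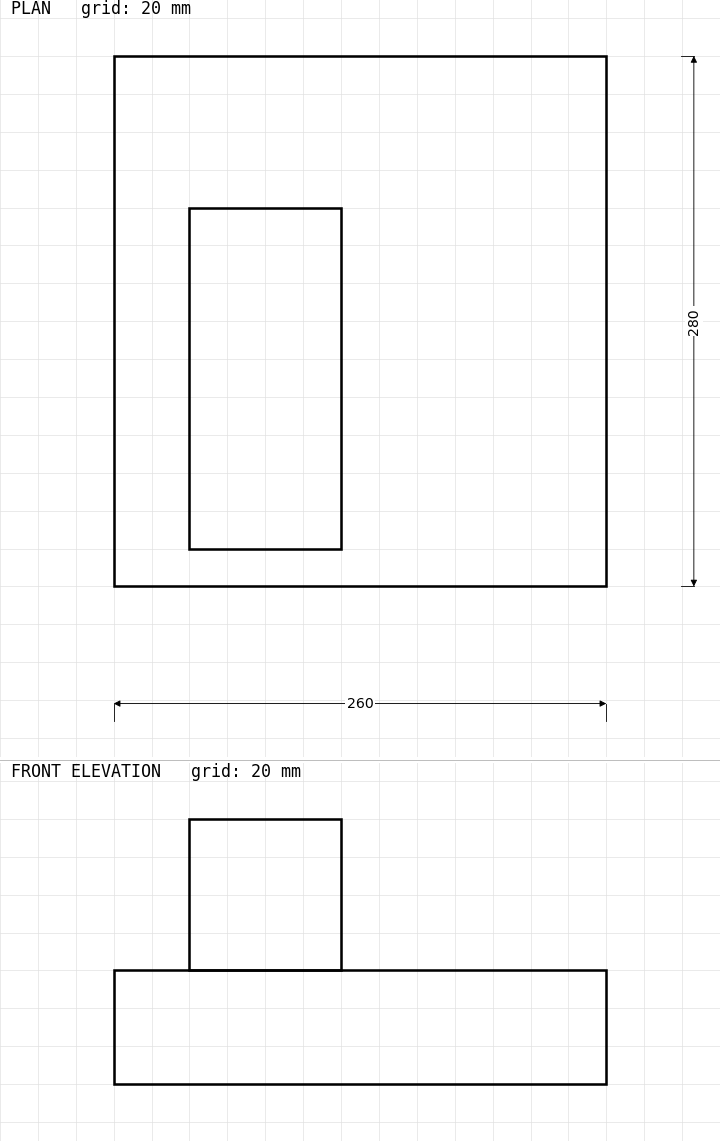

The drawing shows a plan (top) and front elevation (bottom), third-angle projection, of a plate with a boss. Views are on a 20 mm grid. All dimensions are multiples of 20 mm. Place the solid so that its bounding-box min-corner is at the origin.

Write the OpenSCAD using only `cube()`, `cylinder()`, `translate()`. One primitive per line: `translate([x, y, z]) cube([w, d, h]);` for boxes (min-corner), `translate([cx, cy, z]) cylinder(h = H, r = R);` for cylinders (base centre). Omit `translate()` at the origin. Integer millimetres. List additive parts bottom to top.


cube([260, 280, 60]);
translate([40, 20, 60]) cube([80, 180, 80]);
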